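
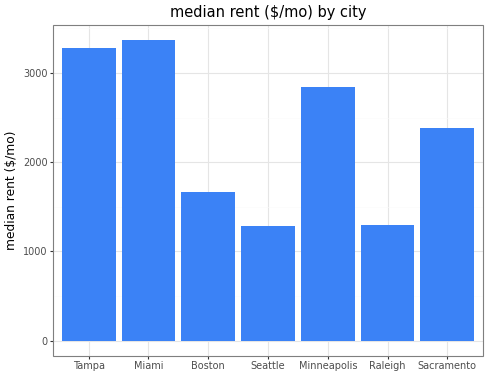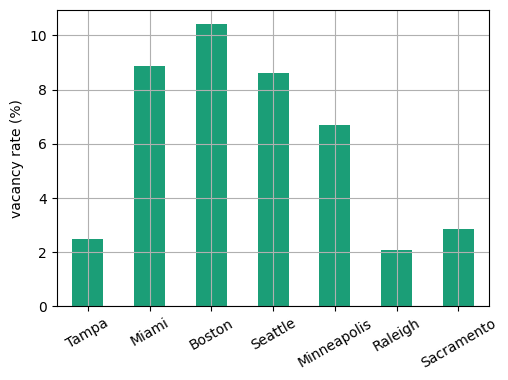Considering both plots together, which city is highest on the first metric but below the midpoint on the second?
Tampa

Chart 2 median vacancy rate (%) ≈ 7; below-median cities: Tampa, Raleigh, Sacramento. Among those, Tampa has the highest median rent ($/mo) (≈ 3500).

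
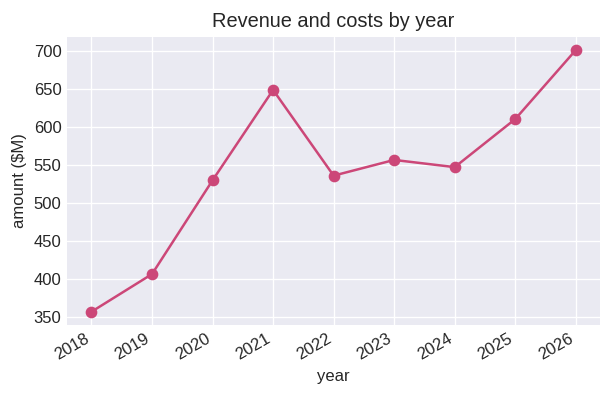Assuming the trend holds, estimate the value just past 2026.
Last three: 550, 600, 700 → slope ≈ 75/step → next ≈ 775.

≈ 775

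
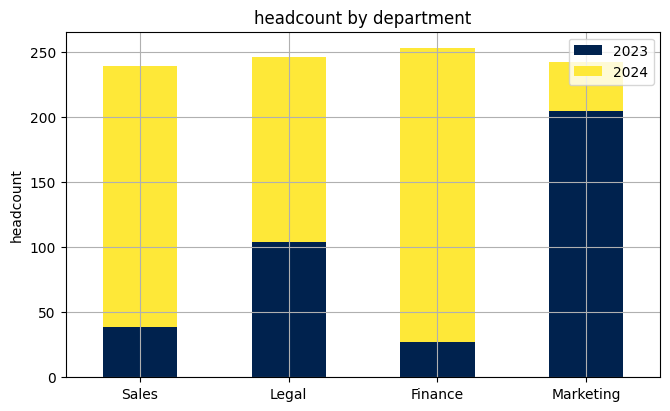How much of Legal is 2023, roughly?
2023 top ≈ 100, bottom ≈ 0; segment ≈ 100.

≈ 100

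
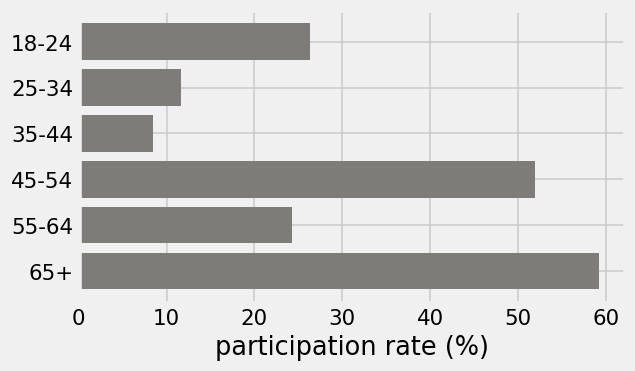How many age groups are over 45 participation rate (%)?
2

Above 45: 45-54, 65+.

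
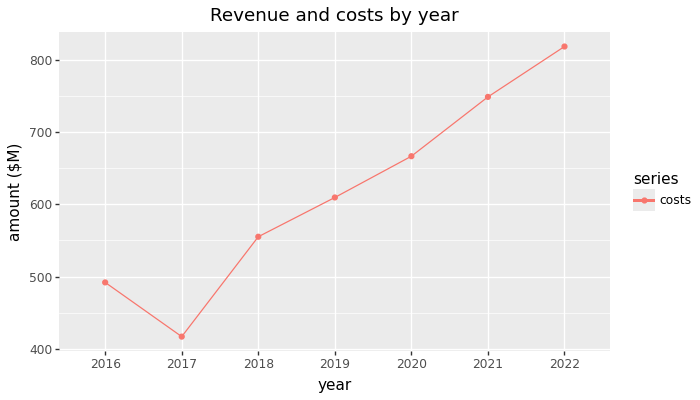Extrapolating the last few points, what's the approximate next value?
≈ 875

Last three: 650, 750, 800 → slope ≈ 75/step → next ≈ 875.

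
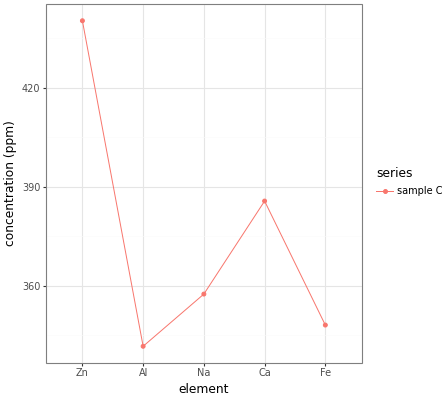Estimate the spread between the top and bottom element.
≈ 100

Max Zn ≈ 440, min Al ≈ 340; range ≈ 100.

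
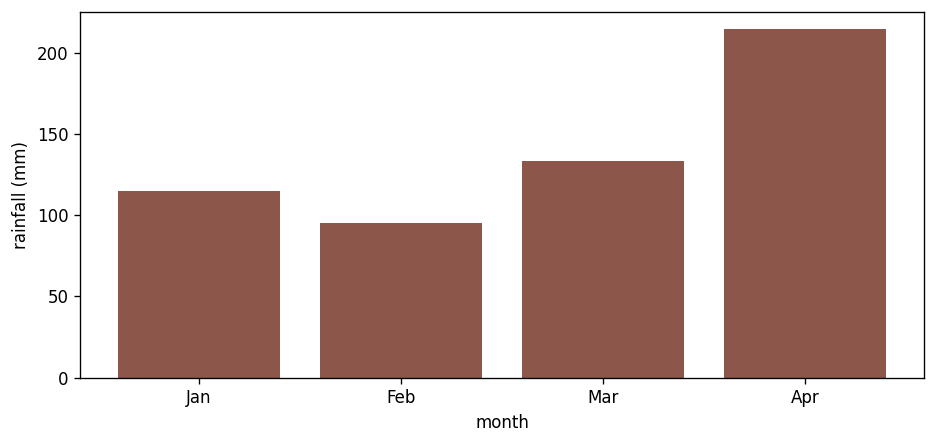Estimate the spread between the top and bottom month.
≈ 120

Max Apr ≈ 220, min Feb ≈ 100; range ≈ 120.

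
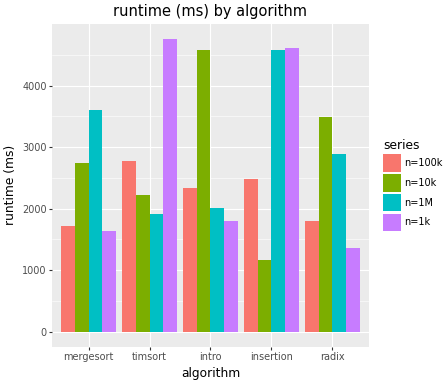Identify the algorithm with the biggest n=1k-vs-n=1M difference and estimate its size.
timsort: n=1k ≈ 5000, n=1M ≈ 2000 → gap ≈ 3000. Next-largest (mergesort) is only ≈ 2000.

timsort, ≈ 3000 ms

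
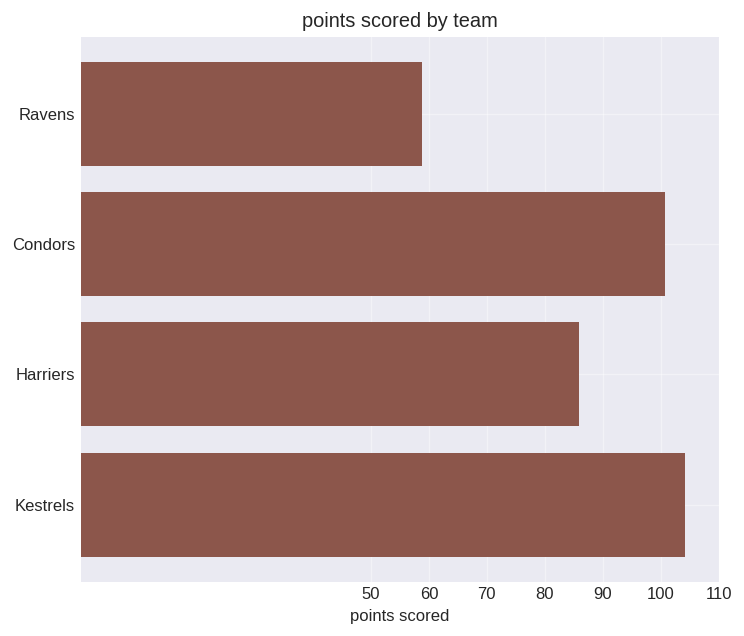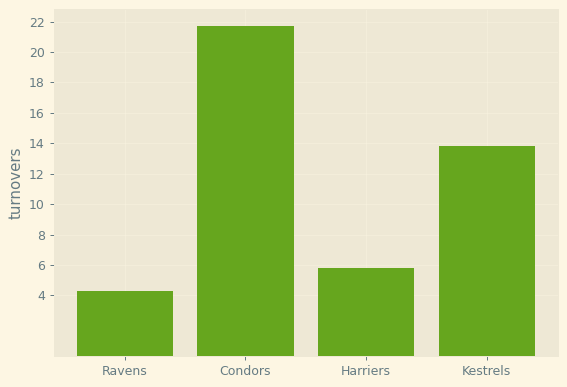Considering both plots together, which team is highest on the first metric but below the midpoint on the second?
Harriers

Chart 2 median turnovers ≈ 10; below-median teams: Ravens, Harriers. Among those, Harriers has the highest points scored (≈ 90).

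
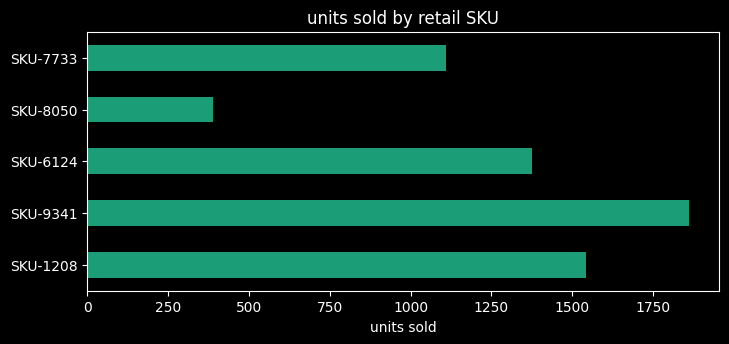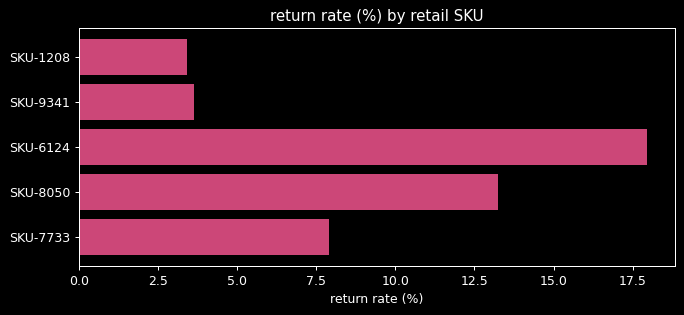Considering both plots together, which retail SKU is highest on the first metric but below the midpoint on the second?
SKU-9341

Chart 2 median return rate (%) ≈ 8; below-median retail SKUs: SKU-1208, SKU-9341. Among those, SKU-9341 has the highest units sold (≈ 1800).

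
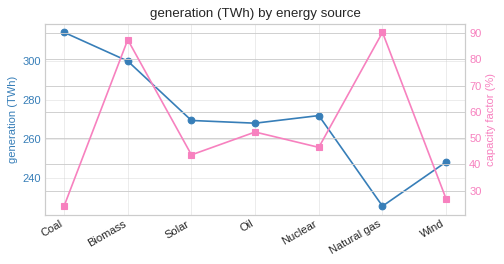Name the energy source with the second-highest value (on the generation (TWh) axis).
Biomass

Top 3 (on the generation (TWh) axis): Coal ≈ 310, Biomass ≈ 300, Nuclear ≈ 270.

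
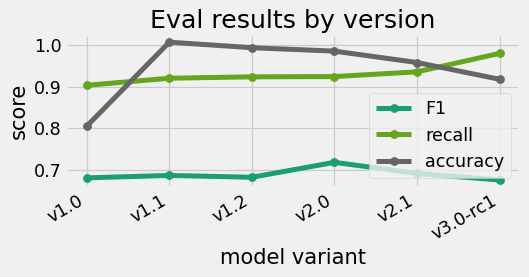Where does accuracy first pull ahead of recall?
v1.1

v1.0: accuracy ≈ 0.80 vs recall ≈ 0.90 (not yet); v1.1: accuracy ≈ 1.00 vs recall ≈ 0.90 (first crossover).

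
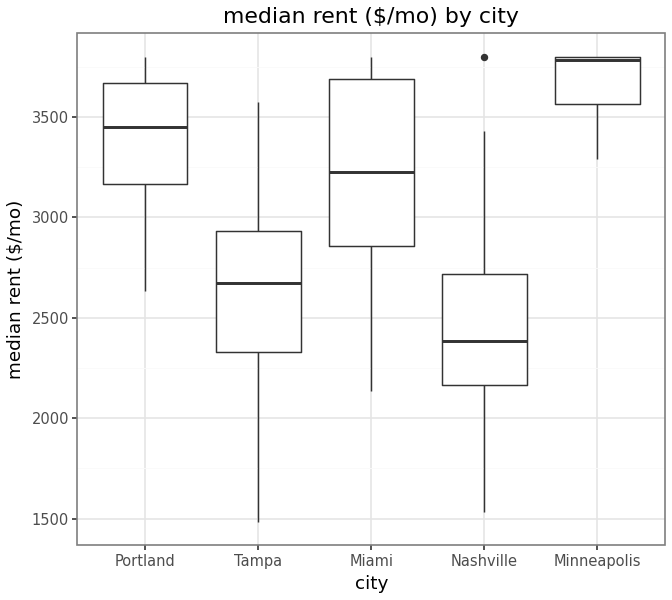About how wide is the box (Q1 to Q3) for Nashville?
Q3 ≈ 2800, Q1 ≈ 2200; IQR ≈ 600.

≈ 600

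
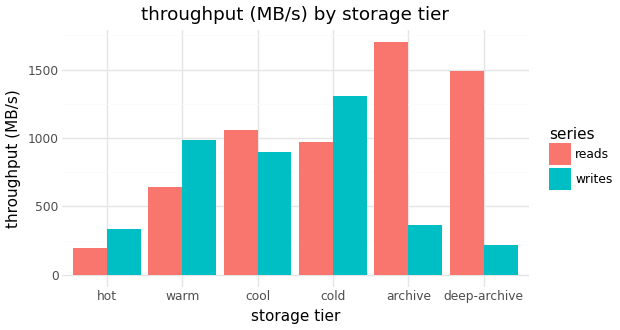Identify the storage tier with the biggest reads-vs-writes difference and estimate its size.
archive, ≈ 1400 MB/s

archive: reads ≈ 1800, writes ≈ 400 → gap ≈ 1400. Next-largest (deep-archive) is only ≈ 1200.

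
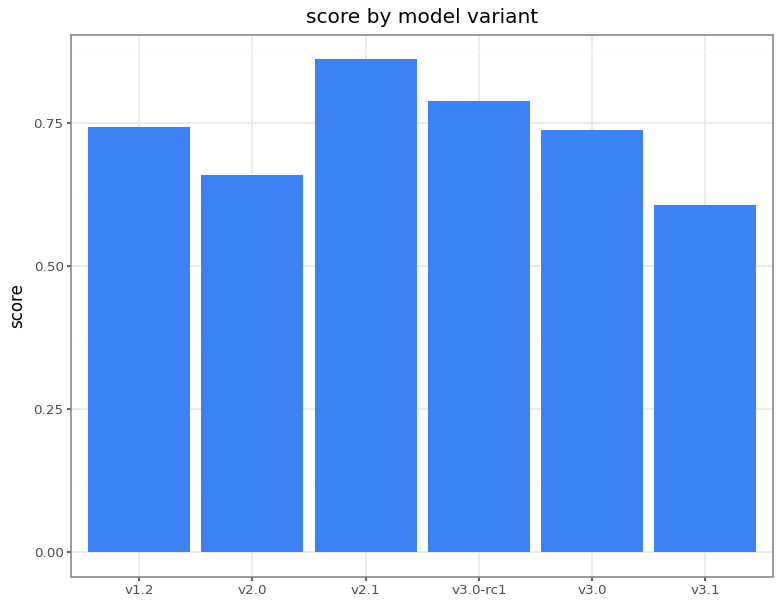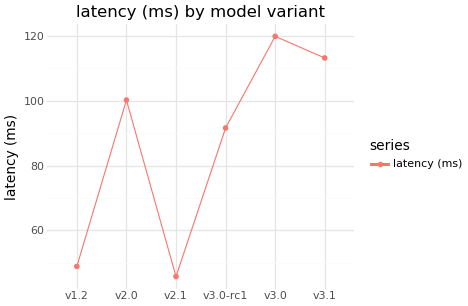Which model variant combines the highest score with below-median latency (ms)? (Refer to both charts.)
Chart 2 median latency (ms) ≈ 100; below-median model variants: v1.2, v2.1, v3.0-rc1. Among those, v2.1 has the highest score (≈ 0.9).

v2.1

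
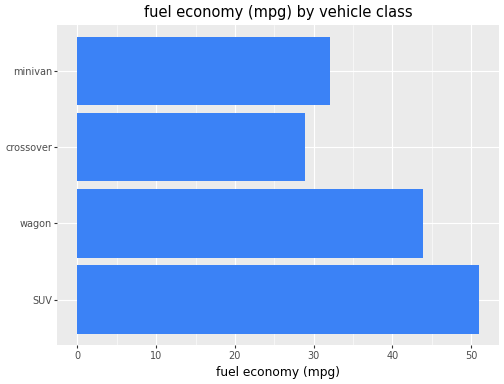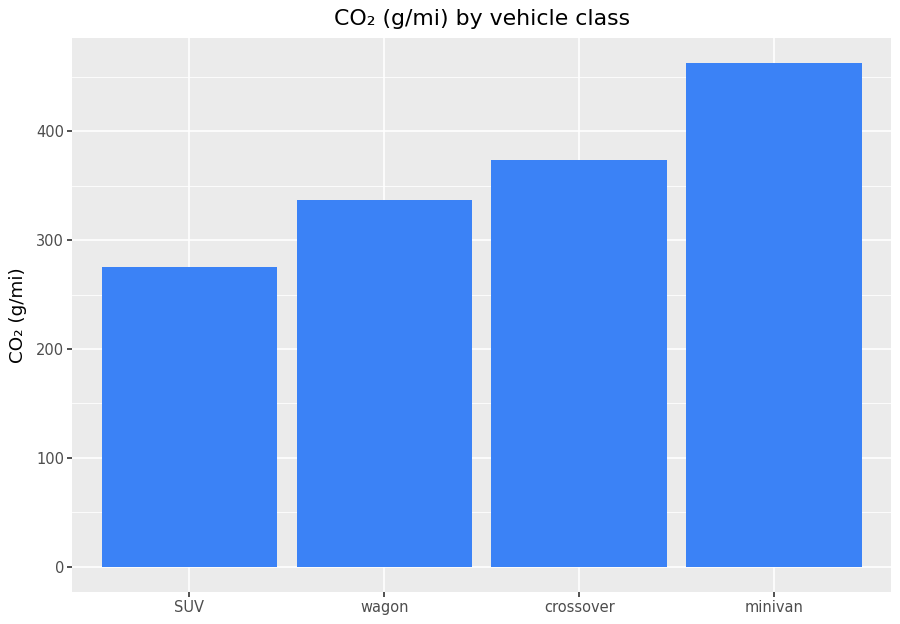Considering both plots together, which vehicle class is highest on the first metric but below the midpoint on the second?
SUV

Chart 2 median CO₂ (g/mi) ≈ 350; below-median vehicle classes: SUV, wagon. Among those, SUV has the highest fuel economy (mpg) (≈ 50).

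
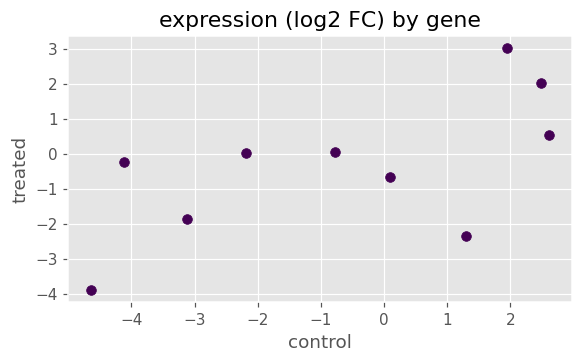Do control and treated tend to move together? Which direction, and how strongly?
positive, moderate

Points are positively correlated; moderate (|r| ≈ 0.6).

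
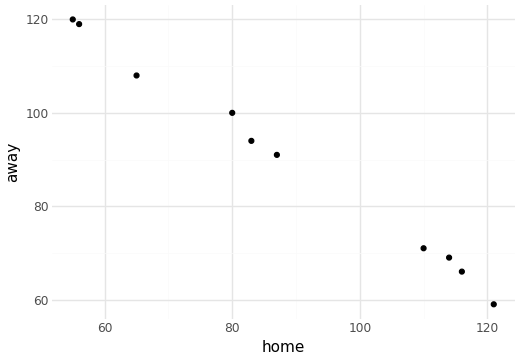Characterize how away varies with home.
Points are negatively correlated; strong (|r| ≈ 1.0).

negative, strong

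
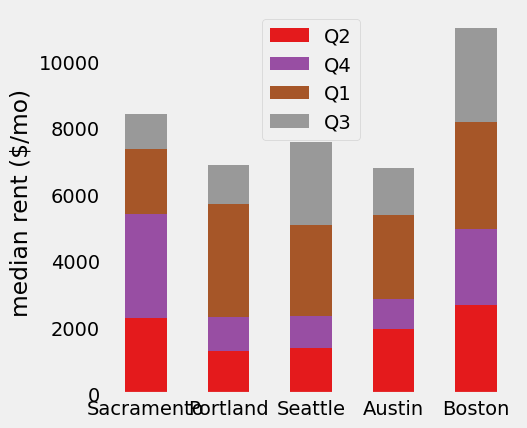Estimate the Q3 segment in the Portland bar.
≈ 1000

Q3 top ≈ 7000, bottom ≈ 6000; segment ≈ 1000.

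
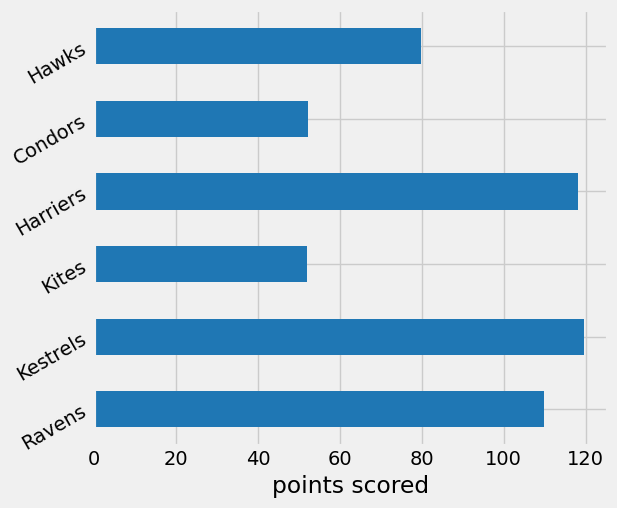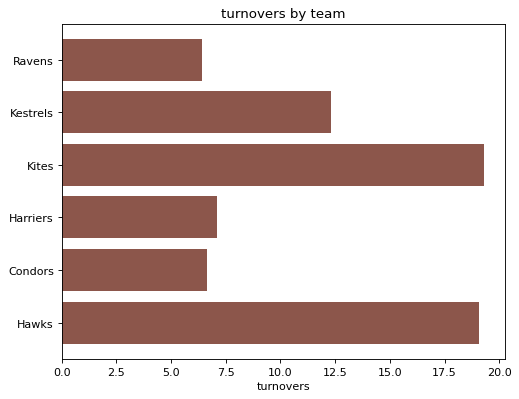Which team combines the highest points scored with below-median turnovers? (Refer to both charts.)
Chart 2 median turnovers ≈ 10; below-median teams: Ravens, Harriers, Condors. Among those, Harriers has the highest points scored (≈ 120).

Harriers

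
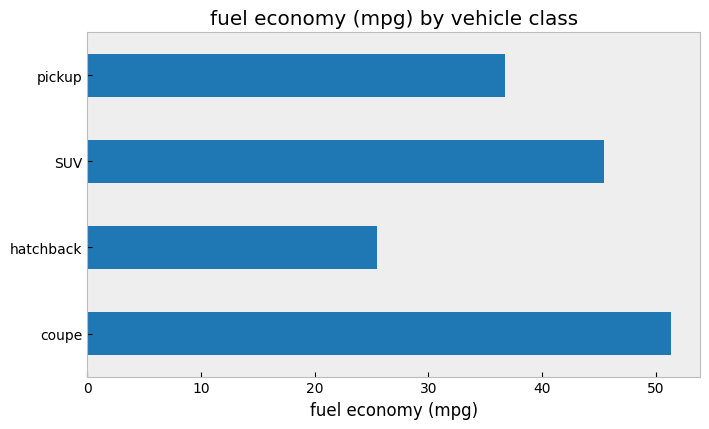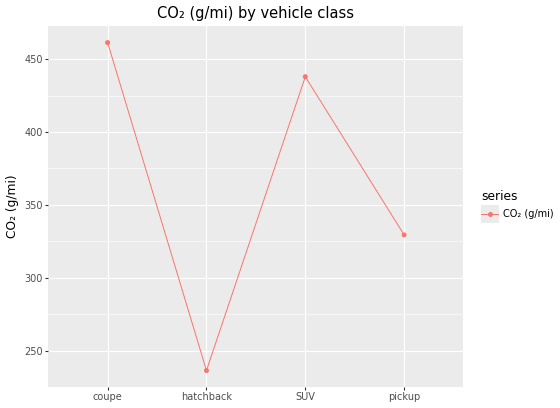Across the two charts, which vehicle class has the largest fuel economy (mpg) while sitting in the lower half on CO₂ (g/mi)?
pickup

Chart 2 median CO₂ (g/mi) ≈ 400; below-median vehicle classes: hatchback, pickup. Among those, pickup has the highest fuel economy (mpg) (≈ 35).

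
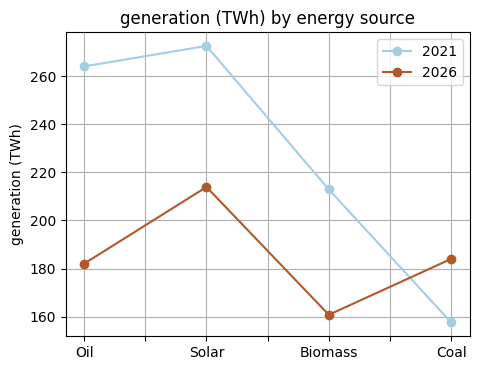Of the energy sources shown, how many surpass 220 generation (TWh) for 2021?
Above 220: Oil, Solar.

2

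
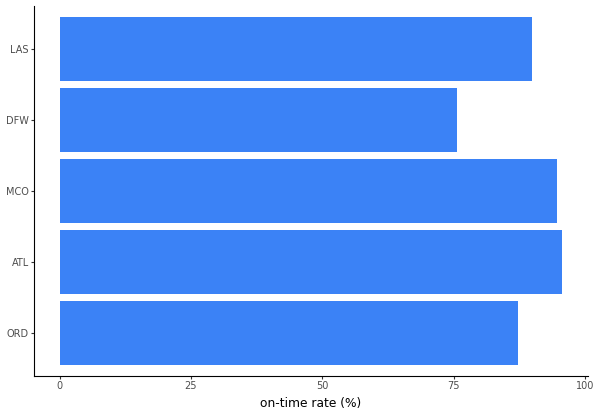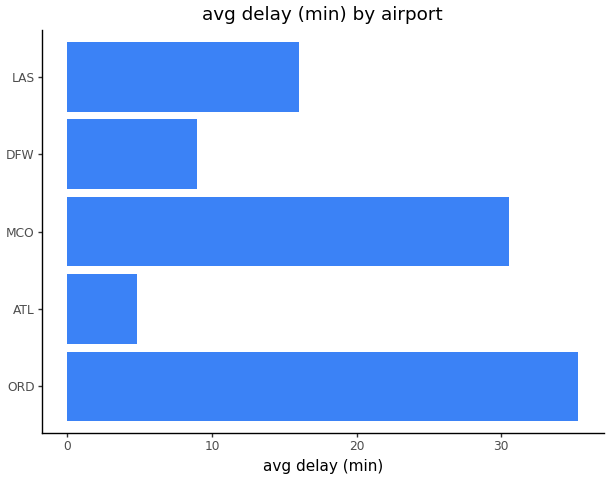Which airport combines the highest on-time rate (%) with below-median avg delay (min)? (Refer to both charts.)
ATL

Chart 2 median avg delay (min) ≈ 15; below-median airports: ATL, DFW. Among those, ATL has the highest on-time rate (%) (≈ 100).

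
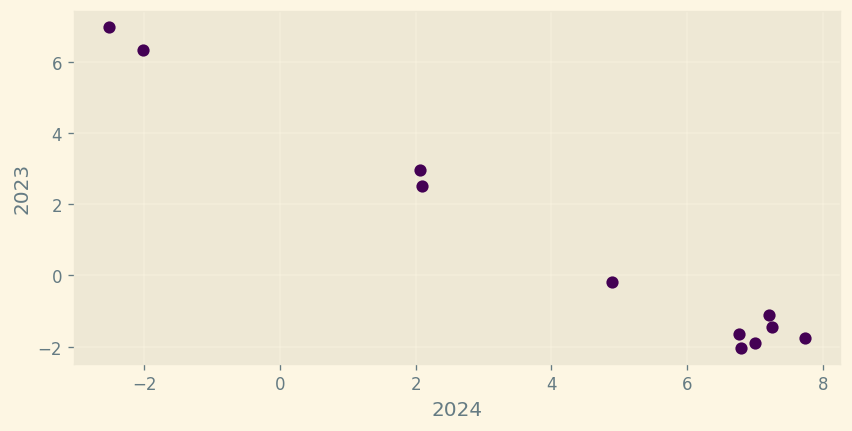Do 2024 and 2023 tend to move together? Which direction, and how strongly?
negative, strong

Points are negatively correlated; strong (|r| ≈ 1.0).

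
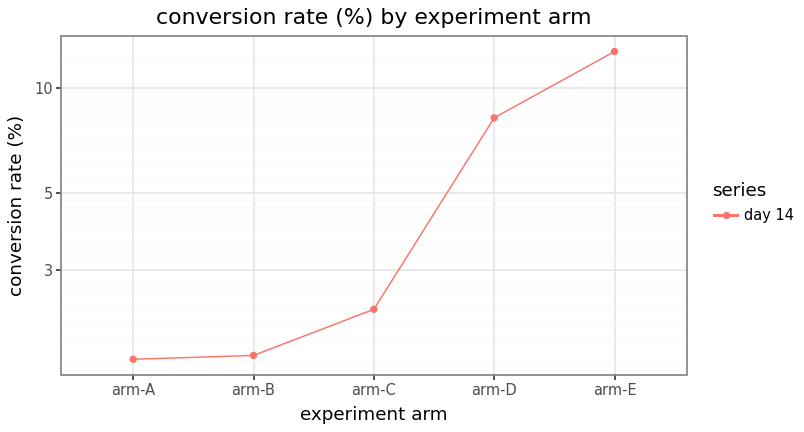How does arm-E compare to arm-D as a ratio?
≈ 1.62×

arm-E ≈ 13, arm-D ≈ 8; 13/8 ≈ 1.62.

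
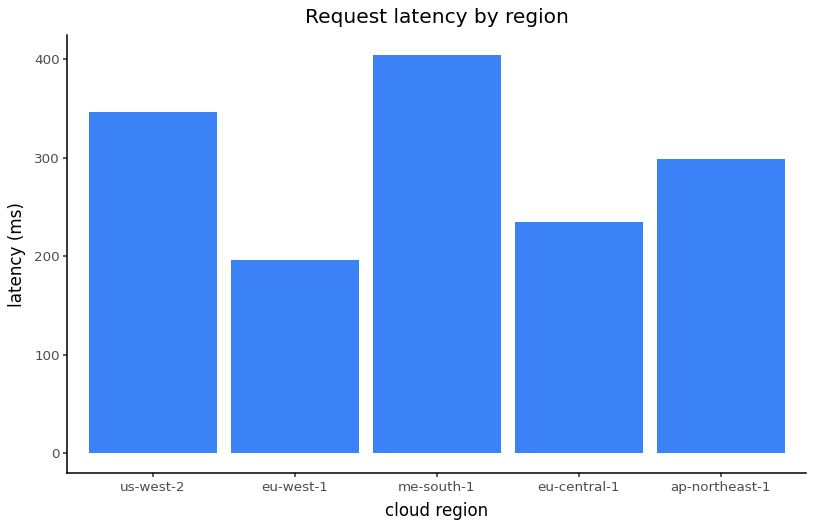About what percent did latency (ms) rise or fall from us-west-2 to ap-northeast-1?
us-west-2 ≈ 350, ap-northeast-1 ≈ 300; (300 − 350) / 350 ≈ -14.3%.

≈ -14.3%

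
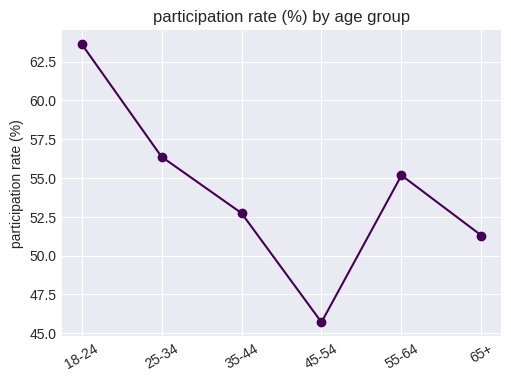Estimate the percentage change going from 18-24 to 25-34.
18-24 ≈ 64, 25-34 ≈ 56; (56 − 64) / 64 ≈ -12.5%.

≈ -12.5%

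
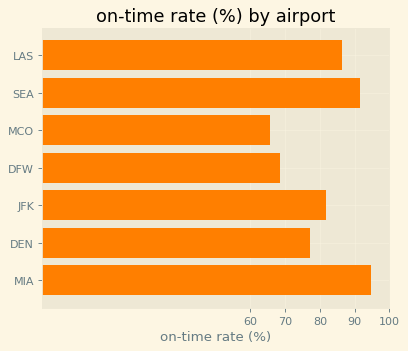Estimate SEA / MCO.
SEA ≈ 90, MCO ≈ 70; 90/70 ≈ 1.29.

≈ 1.29×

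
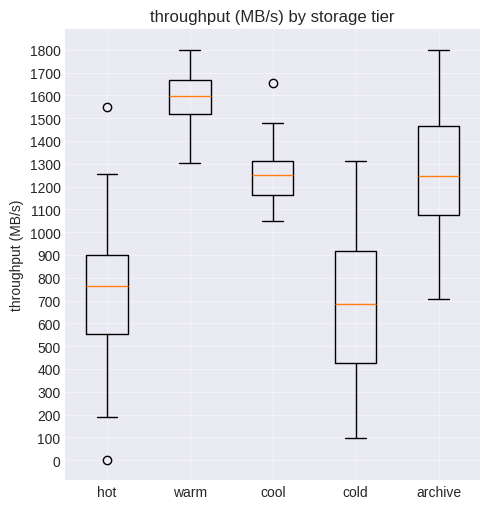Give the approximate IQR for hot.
Q3 ≈ 900, Q1 ≈ 600; IQR ≈ 300.

≈ 300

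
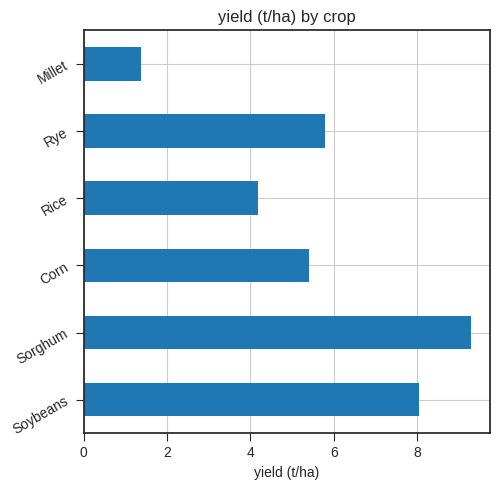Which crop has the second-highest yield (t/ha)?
Top 3: Sorghum ≈ 9, Soybeans ≈ 8, Rye ≈ 6.

Soybeans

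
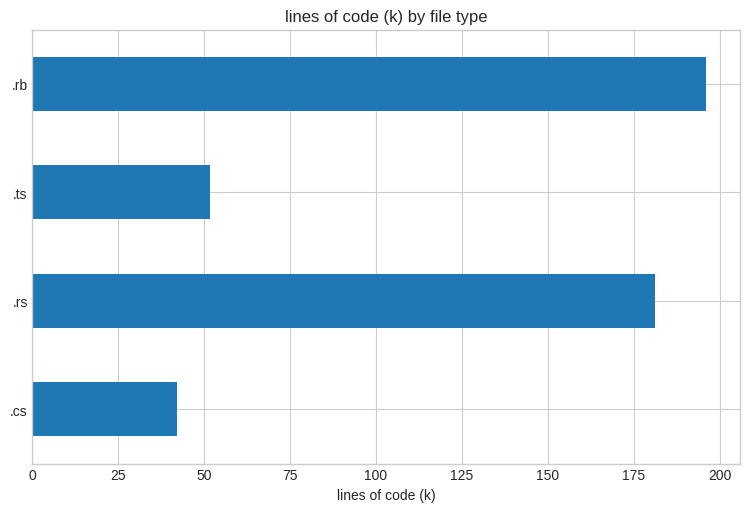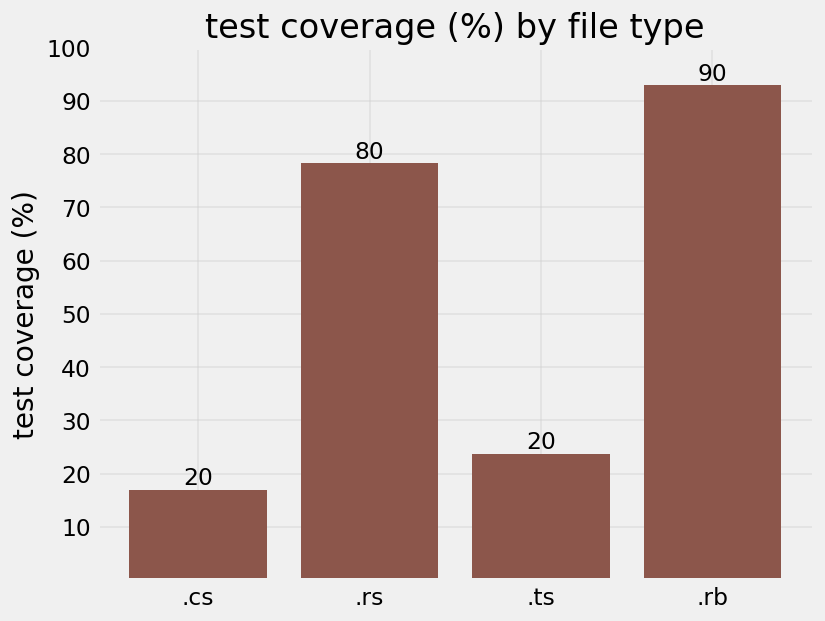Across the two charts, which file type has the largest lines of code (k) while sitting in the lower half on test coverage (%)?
.ts

Chart 2 median test coverage (%) ≈ 50; below-median file types: .cs, .ts. Among those, .ts has the highest lines of code (k) (≈ 60).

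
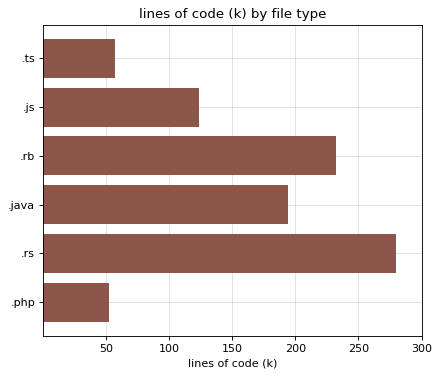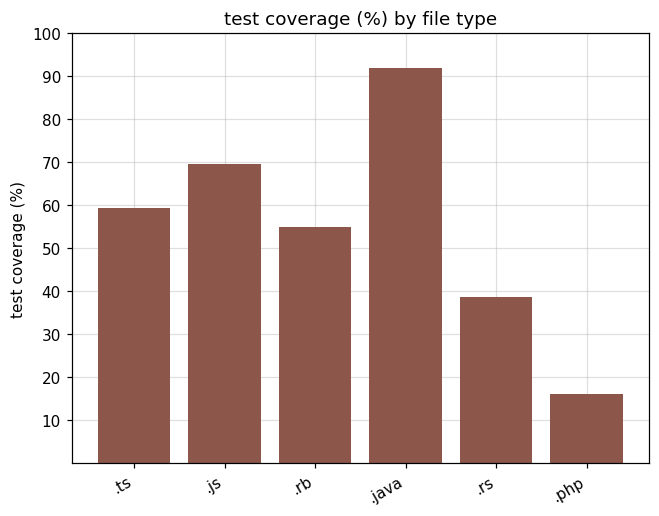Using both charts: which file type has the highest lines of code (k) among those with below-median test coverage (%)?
.rs

Chart 2 median test coverage (%) ≈ 60; below-median file types: .rb, .rs, .php. Among those, .rs has the highest lines of code (k) (≈ 300).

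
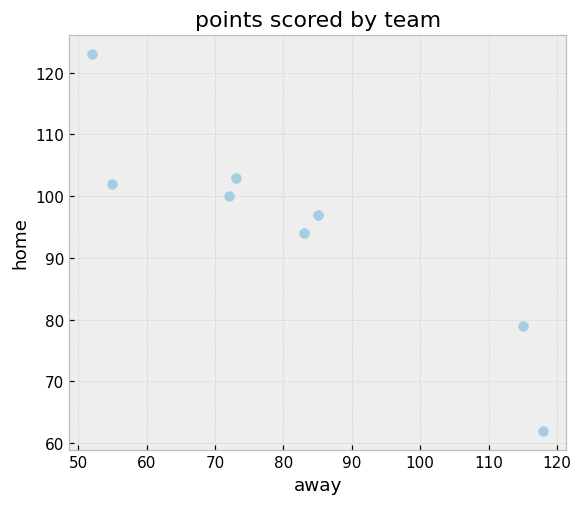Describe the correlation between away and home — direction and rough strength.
Points are negatively correlated; strong (|r| ≈ 0.9).

negative, strong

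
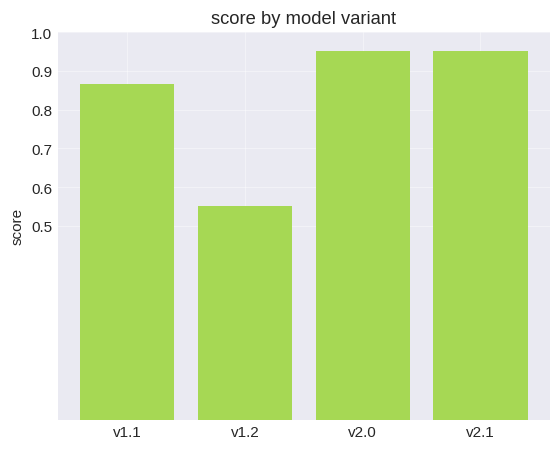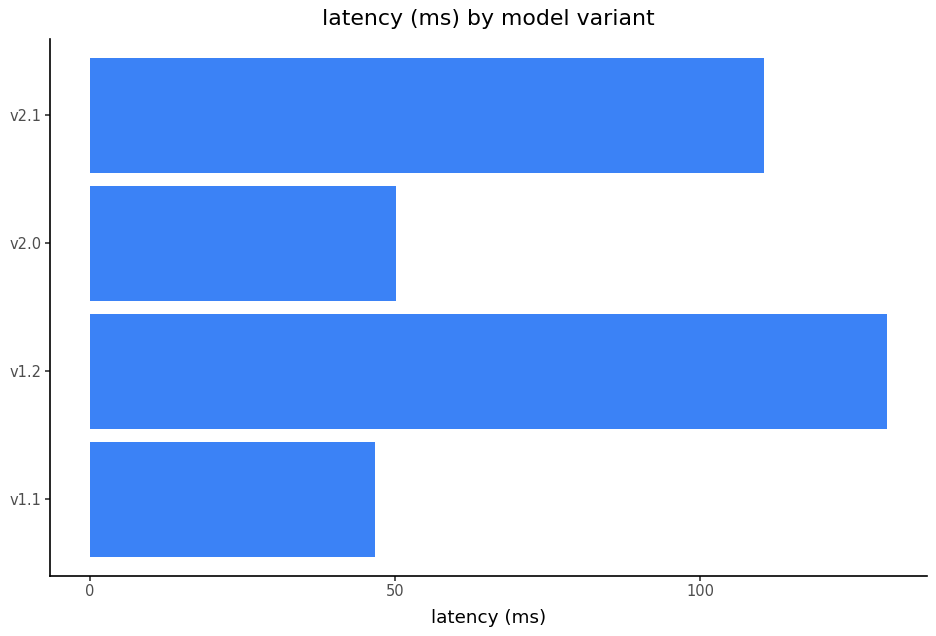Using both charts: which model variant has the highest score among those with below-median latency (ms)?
v2.0

Chart 2 median latency (ms) ≈ 80; below-median model variants: v1.1, v2.0. Among those, v2.0 has the highest score (≈ 1).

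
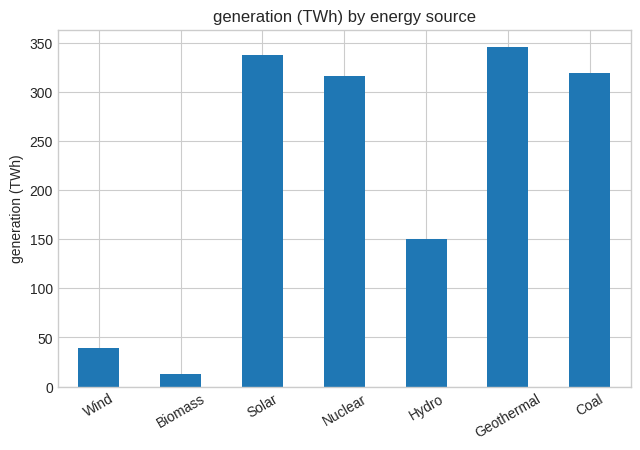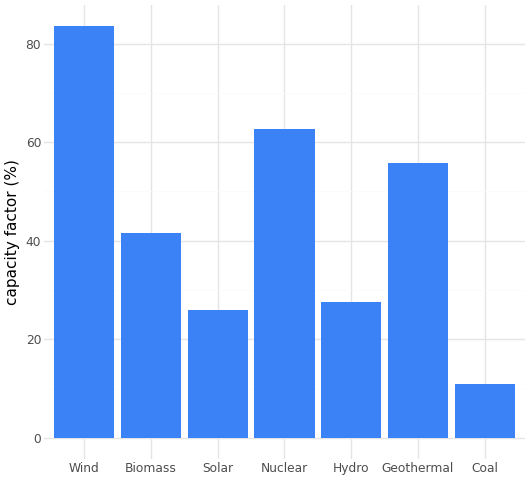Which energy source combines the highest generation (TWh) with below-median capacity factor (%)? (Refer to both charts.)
Solar

Chart 2 median capacity factor (%) ≈ 40; below-median energy sources: Solar, Hydro, Coal. Among those, Solar has the highest generation (TWh) (≈ 350).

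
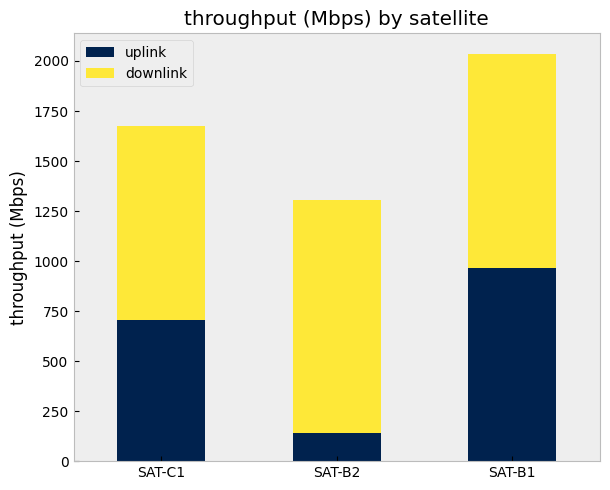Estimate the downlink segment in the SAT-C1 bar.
≈ 800

downlink top ≈ 1600, bottom ≈ 800; segment ≈ 800.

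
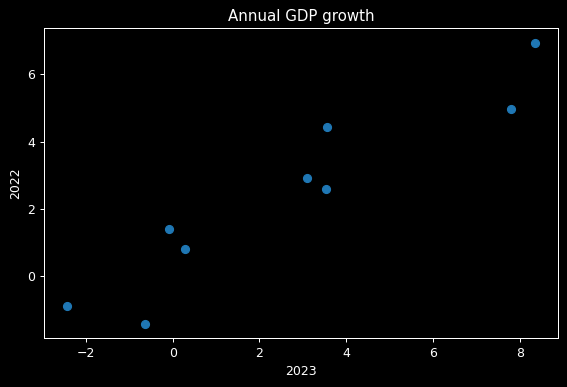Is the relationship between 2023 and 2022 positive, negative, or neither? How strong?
Points are positively correlated; strong (|r| ≈ 0.9).

positive, strong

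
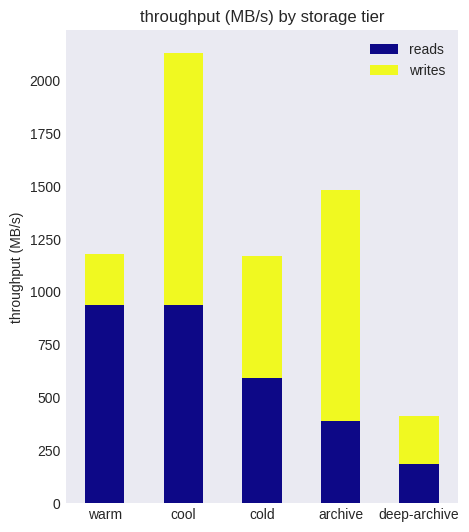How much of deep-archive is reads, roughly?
reads top ≈ 200, bottom ≈ 0; segment ≈ 200.

≈ 200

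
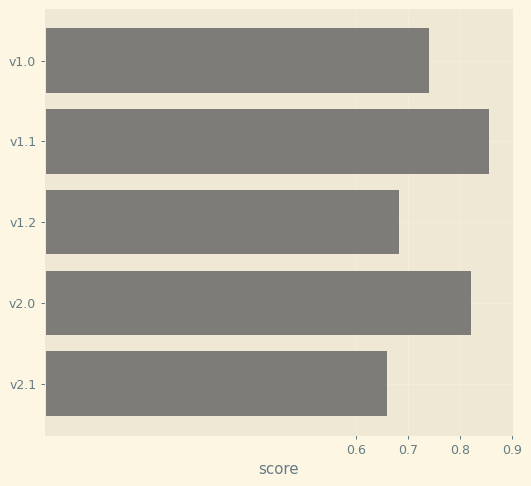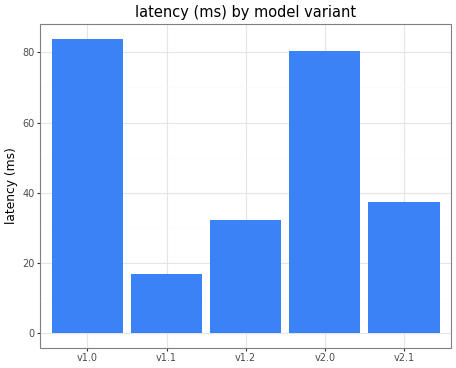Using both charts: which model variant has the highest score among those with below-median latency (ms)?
Chart 2 median latency (ms) ≈ 40; below-median model variants: v1.1, v1.2. Among those, v1.1 has the highest score (≈ 0.9).

v1.1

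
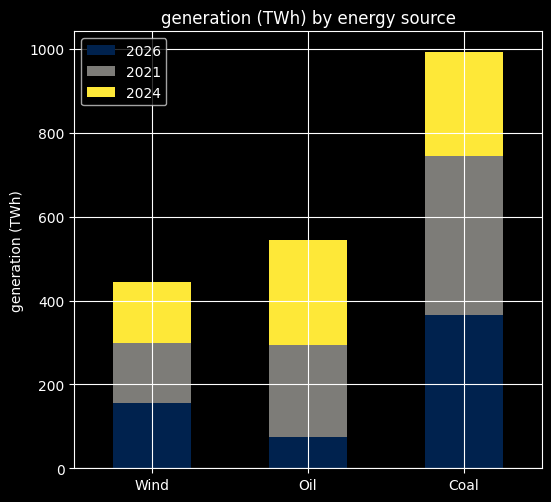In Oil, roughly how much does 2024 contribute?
≈ 200

2024 top ≈ 500, bottom ≈ 300; segment ≈ 200.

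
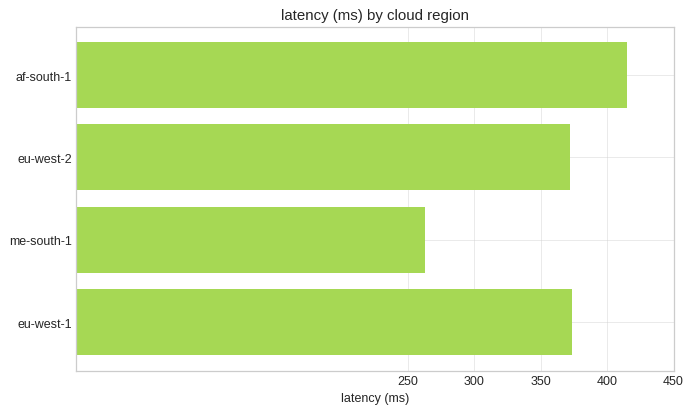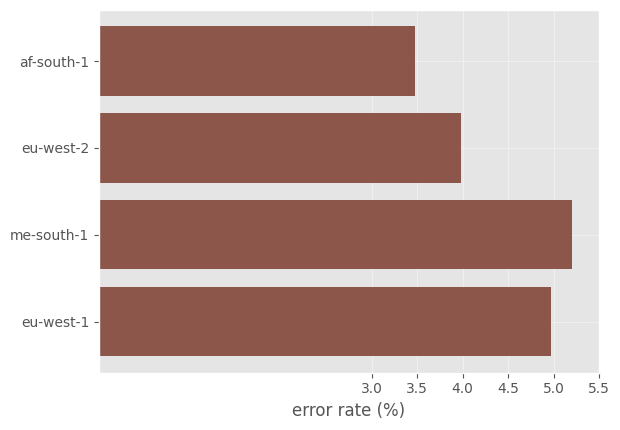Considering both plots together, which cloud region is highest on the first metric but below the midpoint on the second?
Chart 2 median error rate (%) ≈ 4.5; below-median cloud regions: af-south-1, eu-west-2. Among those, af-south-1 has the highest latency (ms) (≈ 400).

af-south-1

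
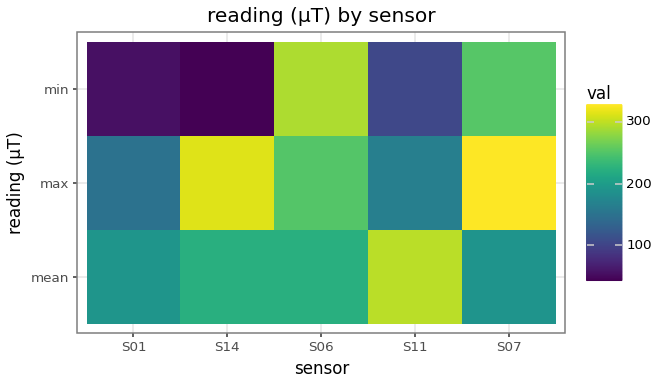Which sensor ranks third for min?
S11

Top 4 for min: S06 ≈ 300, S07 ≈ 250, S11 ≈ 100, S01 ≈ 50.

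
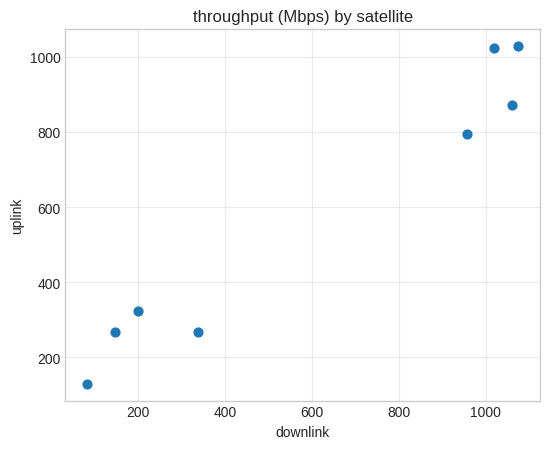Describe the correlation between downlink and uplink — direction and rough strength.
positive, strong

Points are positively correlated; strong (|r| ≈ 1.0).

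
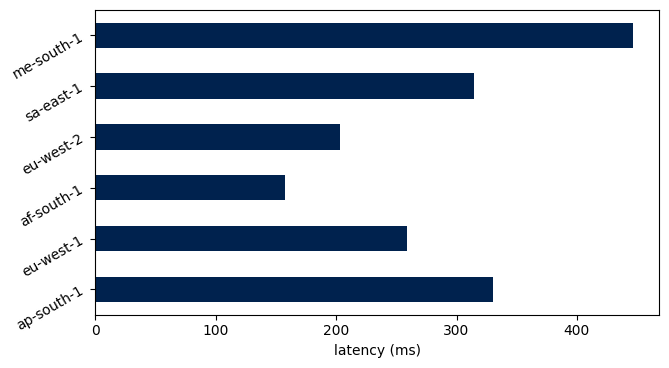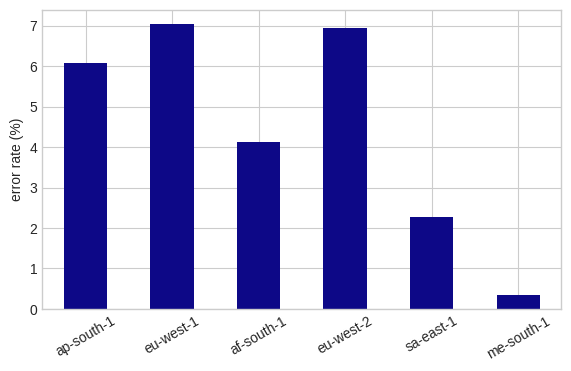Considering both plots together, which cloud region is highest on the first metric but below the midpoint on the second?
me-south-1

Chart 2 median error rate (%) ≈ 5; below-median cloud regions: af-south-1, sa-east-1, me-south-1. Among those, me-south-1 has the highest latency (ms) (≈ 450).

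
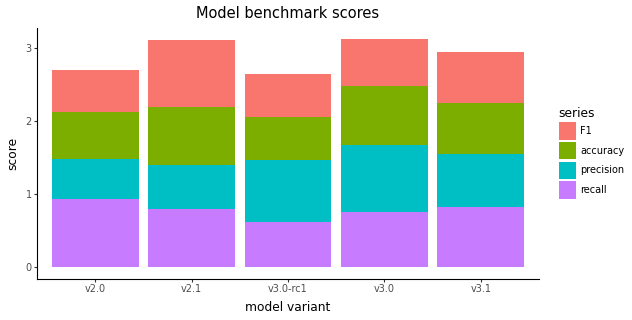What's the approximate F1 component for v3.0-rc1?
F1 top ≈ 2.5, bottom ≈ 2.0; segment ≈ 0.5.

≈ 0.5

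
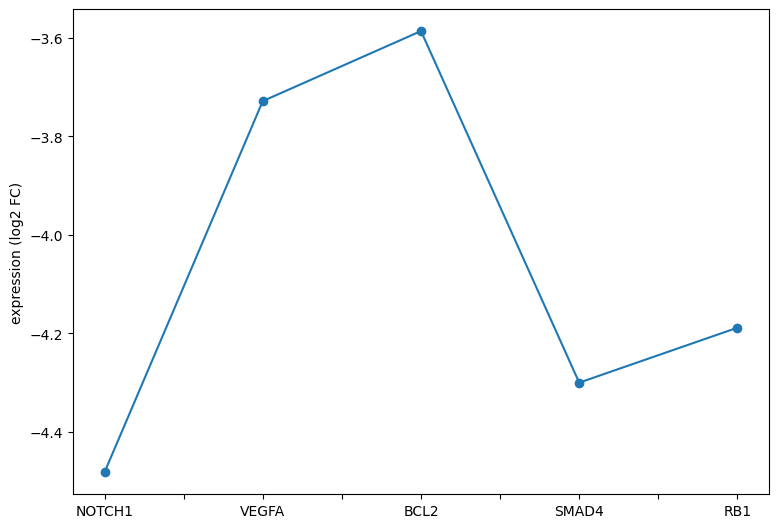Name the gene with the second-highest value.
VEGFA

Top 3: BCL2 ≈ -3.6, VEGFA ≈ -3.7, RB1 ≈ -4.2.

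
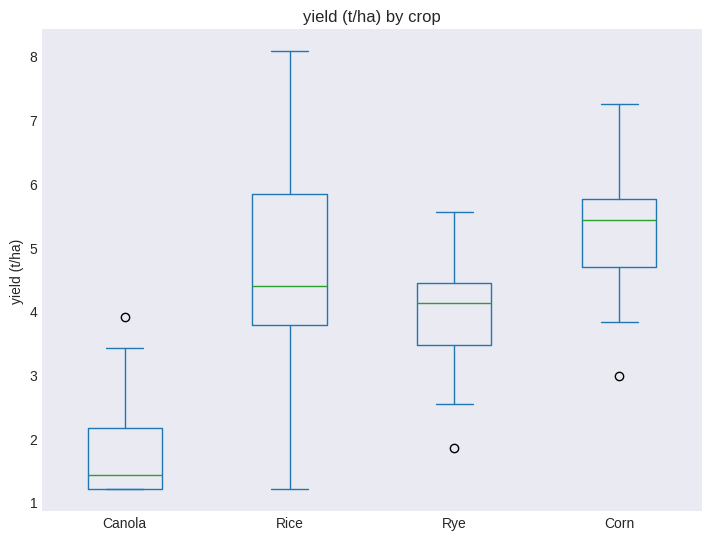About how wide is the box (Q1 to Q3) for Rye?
Q3 ≈ 4.5, Q1 ≈ 3.5; IQR ≈ 1.0.

≈ 1.0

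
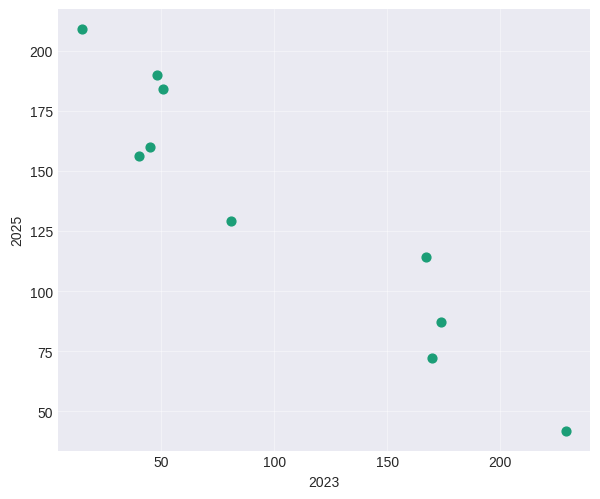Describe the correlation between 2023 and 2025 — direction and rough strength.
negative, strong

Points are negatively correlated; strong (|r| ≈ 1.0).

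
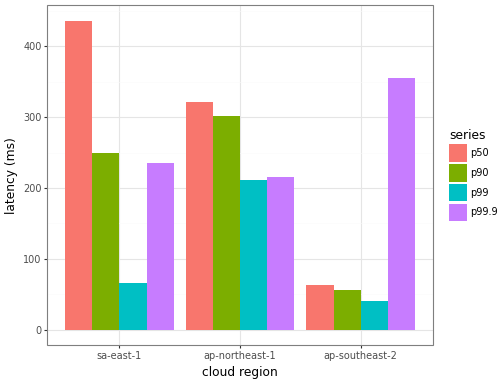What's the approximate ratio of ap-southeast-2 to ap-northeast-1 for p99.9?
≈ 1.75×

ap-southeast-2 ≈ 350, ap-northeast-1 ≈ 200; 350/200 ≈ 1.75.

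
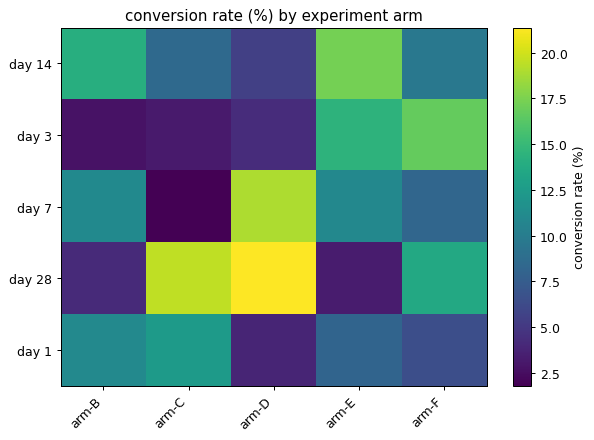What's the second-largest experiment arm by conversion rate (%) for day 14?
Top 3 for day 14: arm-E ≈ 18, arm-B ≈ 14, arm-F ≈ 10.

arm-B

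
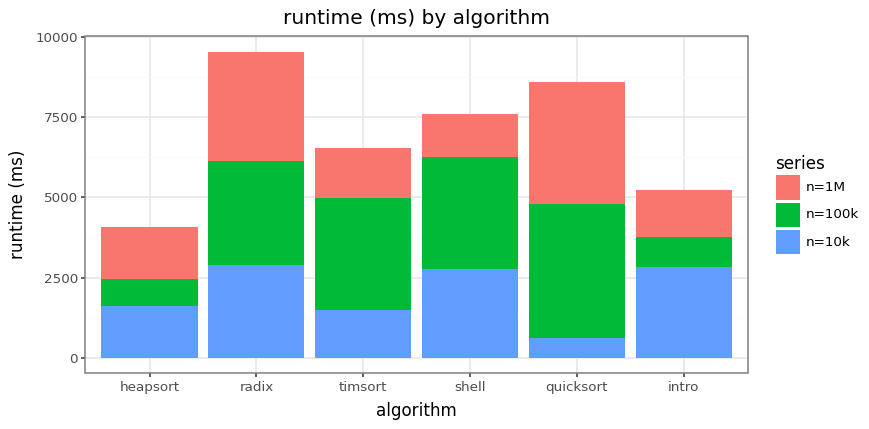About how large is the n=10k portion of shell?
n=10k top ≈ 3000, bottom ≈ 0; segment ≈ 3000.

≈ 3000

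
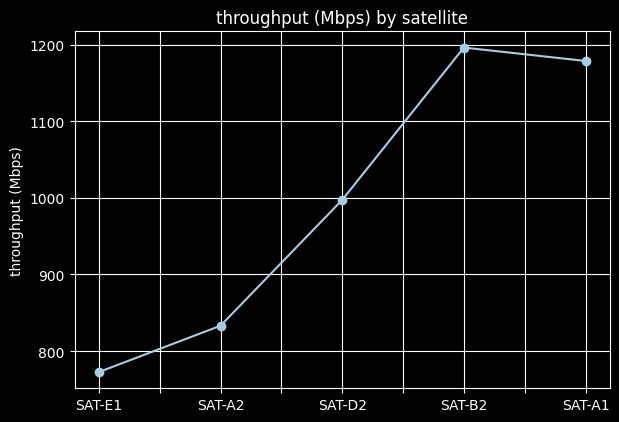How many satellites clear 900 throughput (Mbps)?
3

Above 900: SAT-D2, SAT-B2, SAT-A1.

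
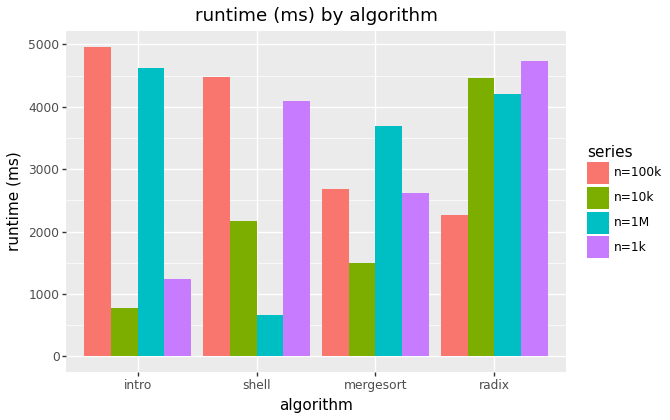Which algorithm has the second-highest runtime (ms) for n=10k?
Top 3 for n=10k: radix ≈ 4500, shell ≈ 2000, mergesort ≈ 1500.

shell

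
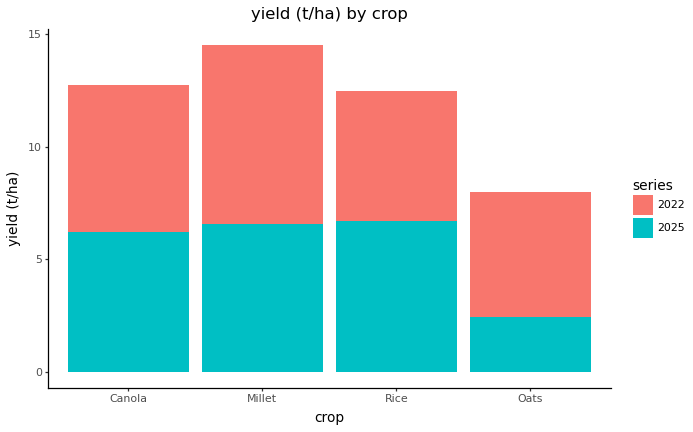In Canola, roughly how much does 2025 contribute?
2025 top ≈ 6, bottom ≈ 0; segment ≈ 6.

≈ 6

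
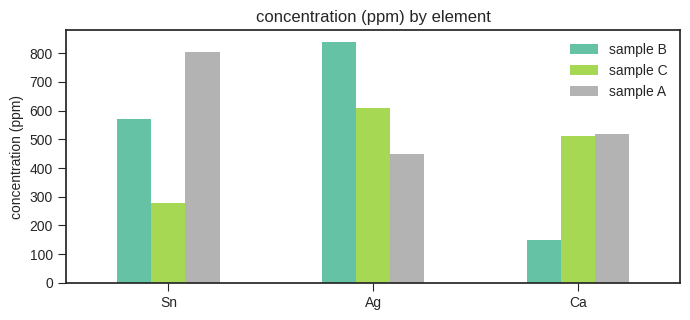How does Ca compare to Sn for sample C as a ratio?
≈ 1.67×

Ca ≈ 500, Sn ≈ 300; 500/300 ≈ 1.67.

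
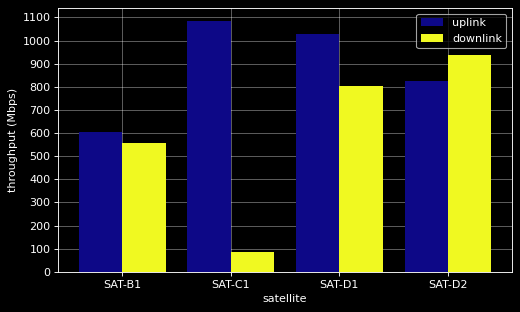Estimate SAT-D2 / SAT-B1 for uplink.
SAT-D2 ≈ 800, SAT-B1 ≈ 600; 800/600 ≈ 1.33.

≈ 1.33×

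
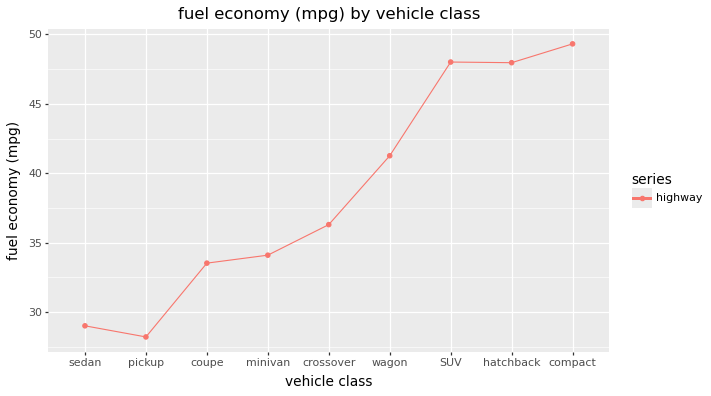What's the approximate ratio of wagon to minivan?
wagon ≈ 42, minivan ≈ 34; 42/34 ≈ 1.24.

≈ 1.24×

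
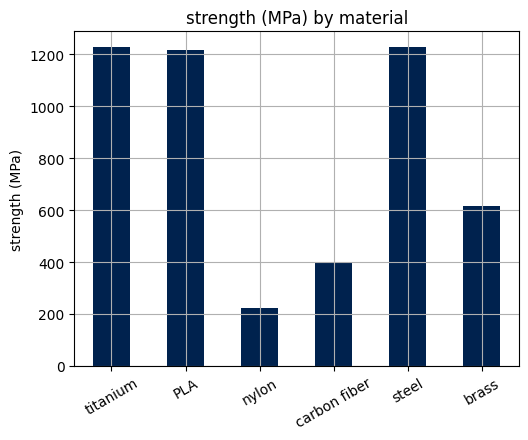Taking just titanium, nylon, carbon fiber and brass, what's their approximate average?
≈ 600

(1200 + 200 + 400 + 600) / 4 ≈ 600.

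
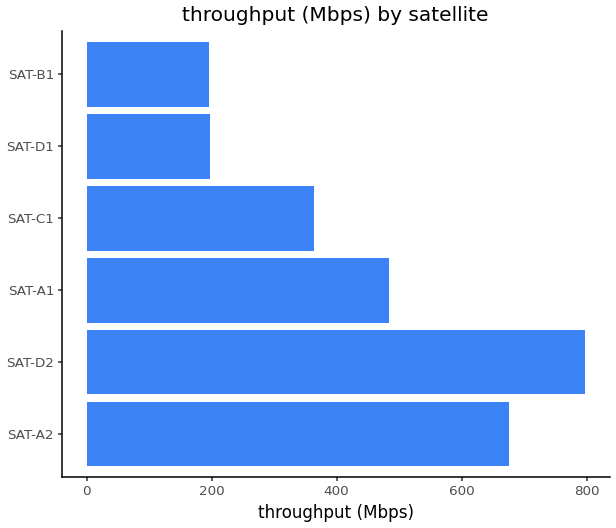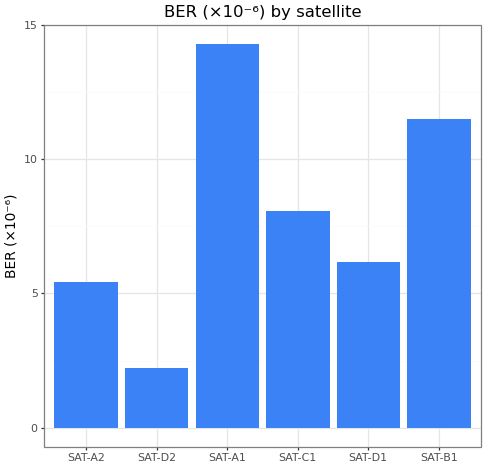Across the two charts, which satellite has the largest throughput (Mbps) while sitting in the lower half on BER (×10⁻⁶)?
Chart 2 median BER (×10⁻⁶) ≈ 8; below-median satellites: SAT-A2, SAT-D2, SAT-D1. Among those, SAT-D2 has the highest throughput (Mbps) (≈ 800).

SAT-D2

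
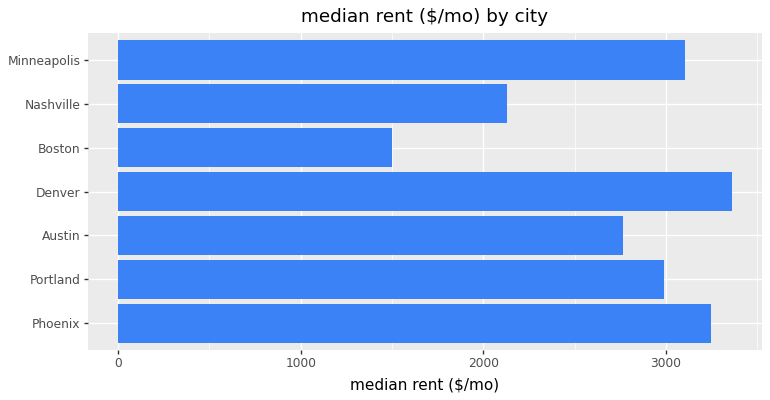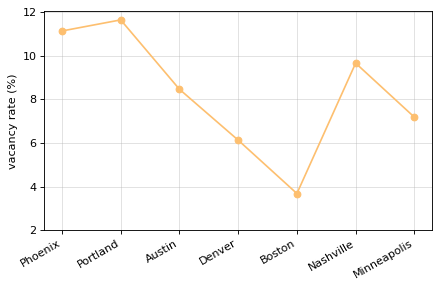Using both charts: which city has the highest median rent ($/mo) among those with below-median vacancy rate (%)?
Chart 2 median vacancy rate (%) ≈ 8; below-median cities: Denver, Boston, Minneapolis. Among those, Denver has the highest median rent ($/mo) (≈ 3500).

Denver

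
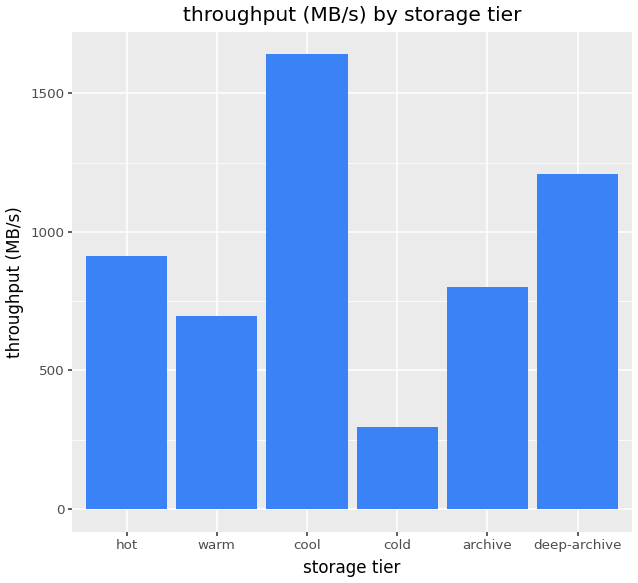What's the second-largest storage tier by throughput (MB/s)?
Top 3: cool ≈ 1600, deep-archive ≈ 1200, hot ≈ 1000.

deep-archive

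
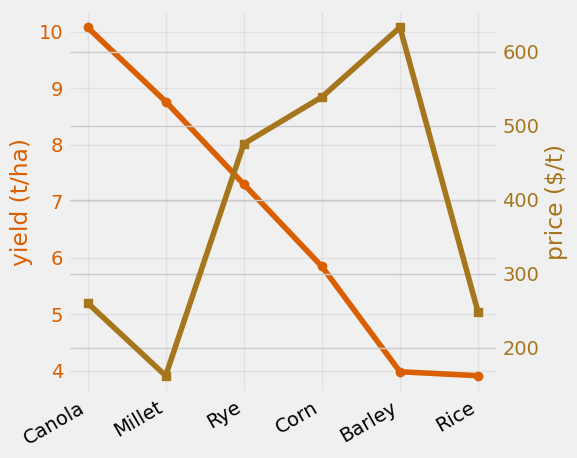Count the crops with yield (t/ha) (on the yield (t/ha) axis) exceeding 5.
Above 5: Canola, Millet, Rye, Corn.

4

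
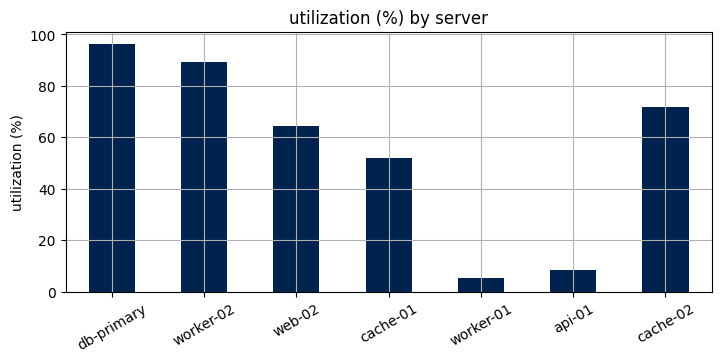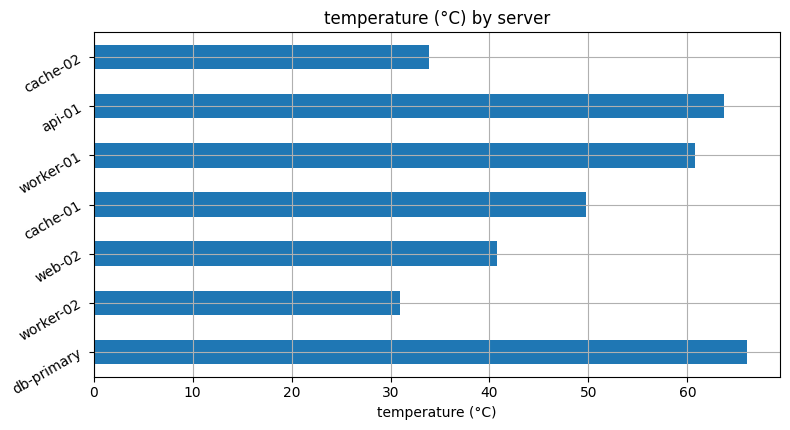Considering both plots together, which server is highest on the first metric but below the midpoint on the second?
worker-02

Chart 2 median temperature (°C) ≈ 50; below-median servers: worker-02, web-02, cache-02. Among those, worker-02 has the highest utilization (%) (≈ 90).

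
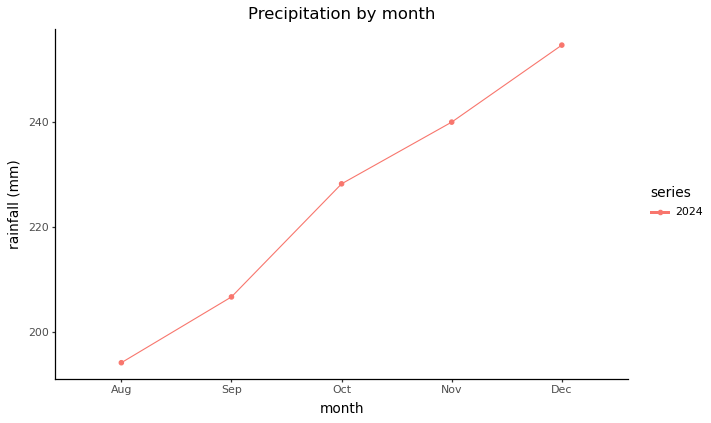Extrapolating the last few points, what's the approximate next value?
Last three: 230, 240, 250 → slope ≈ 10/step → next ≈ 260.

≈ 260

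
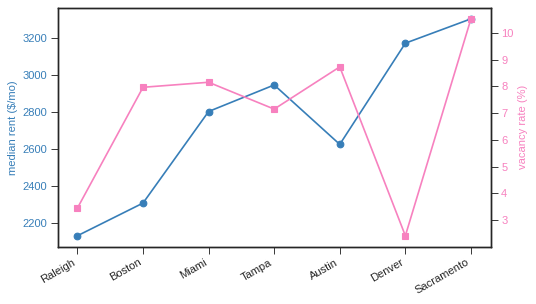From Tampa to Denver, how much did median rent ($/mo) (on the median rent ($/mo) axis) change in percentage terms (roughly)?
≈ +10.3%

Tampa ≈ 2900, Denver ≈ 3200; (3200 − 2900) / 2900 ≈ +10.3%.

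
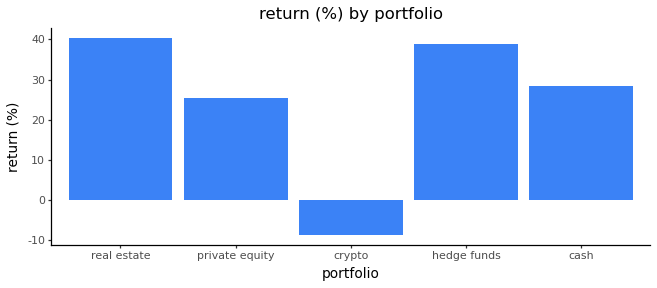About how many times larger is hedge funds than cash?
≈ 1.33×

hedge funds ≈ 40, cash ≈ 30; 40/30 ≈ 1.33.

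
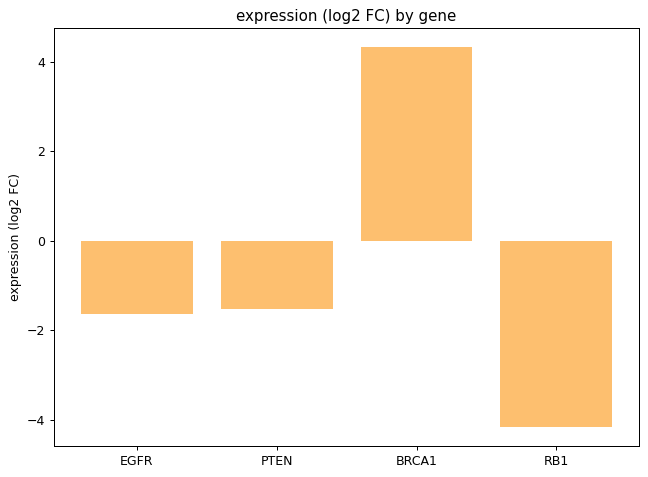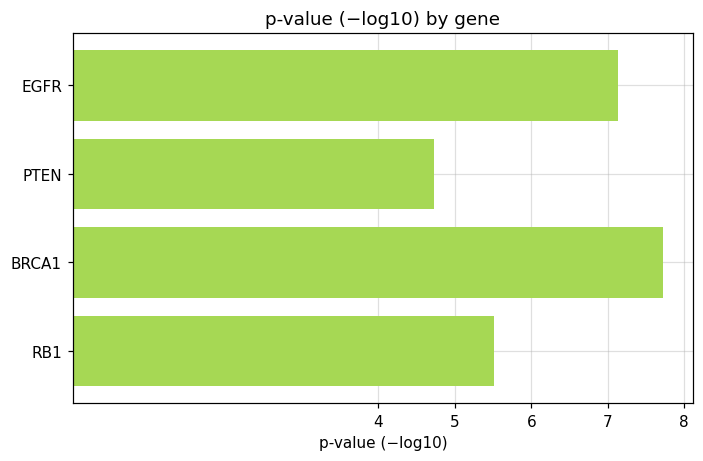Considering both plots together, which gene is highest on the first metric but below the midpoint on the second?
Chart 2 median p-value (−log10) ≈ 6; below-median genes: PTEN, RB1. Among those, PTEN has the highest expression (log2 FC) (≈ -1.5).

PTEN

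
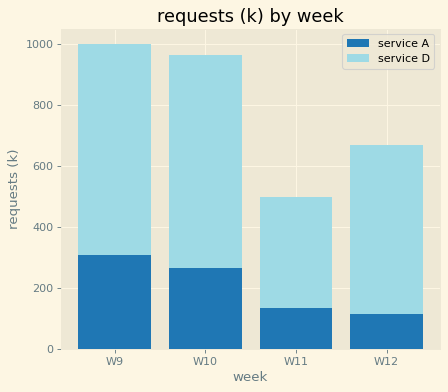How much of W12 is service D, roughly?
≈ 600

service D top ≈ 700, bottom ≈ 100; segment ≈ 600.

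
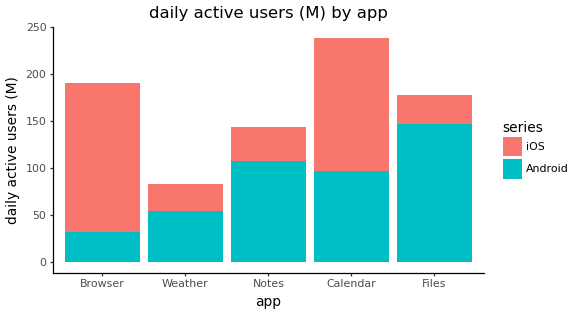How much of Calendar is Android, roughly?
≈ 100

Android top ≈ 100, bottom ≈ 0; segment ≈ 100.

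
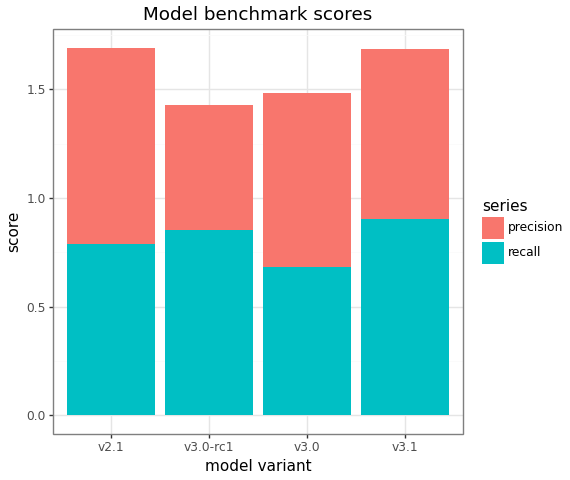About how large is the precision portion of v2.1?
precision top ≈ 1.6, bottom ≈ 0.8; segment ≈ 0.8.

≈ 0.8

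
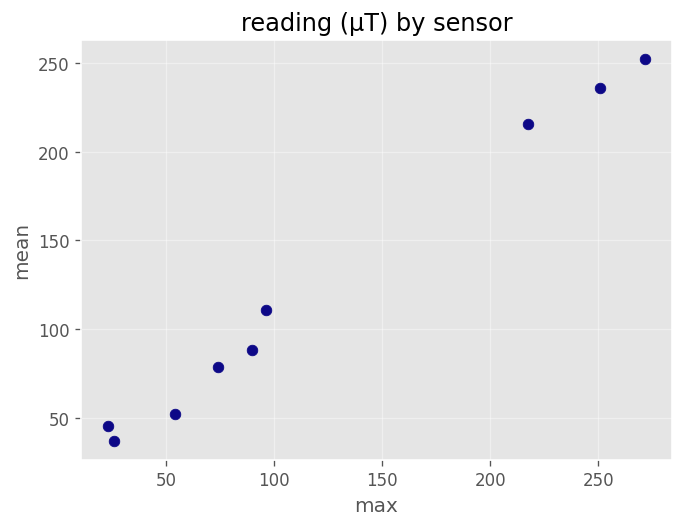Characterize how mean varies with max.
Points are positively correlated; strong (|r| ≈ 1.0).

positive, strong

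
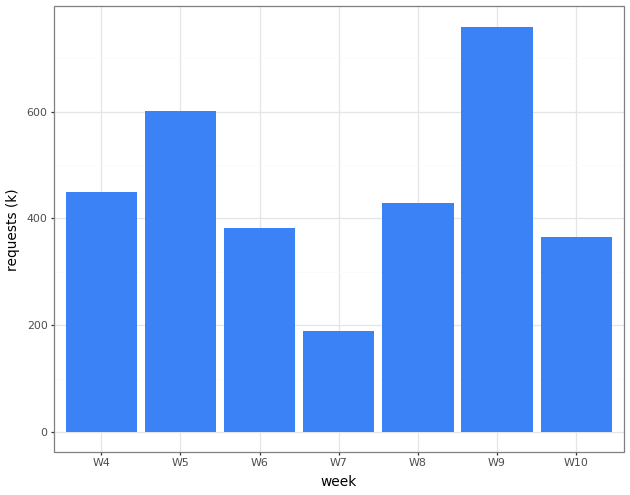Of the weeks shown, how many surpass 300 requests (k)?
Above 300: W4, W5, W6, W8, W9, W10.

6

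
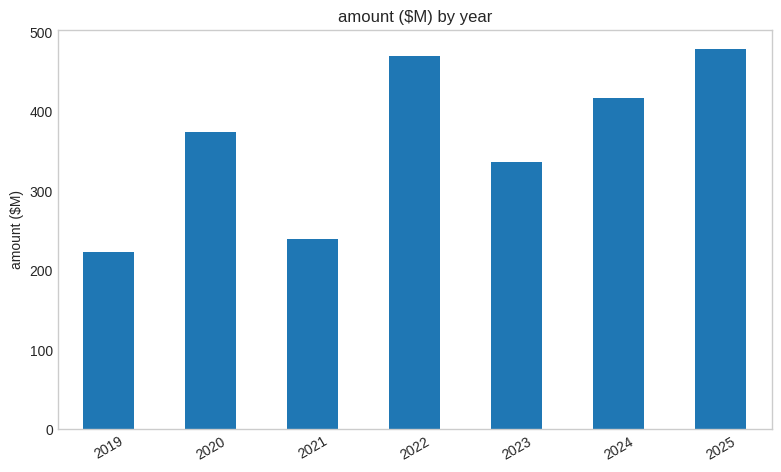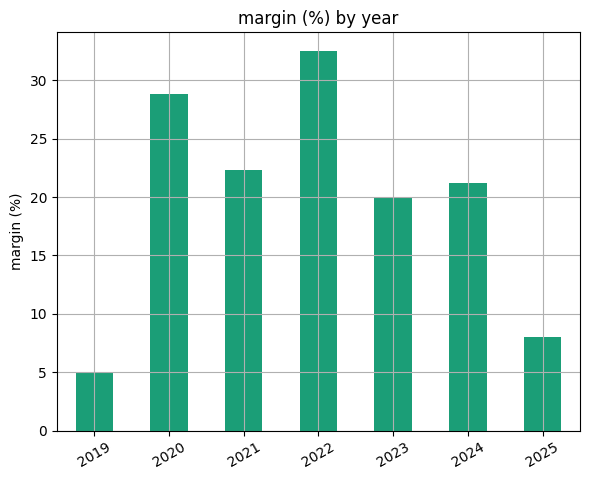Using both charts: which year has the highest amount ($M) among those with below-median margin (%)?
2025

Chart 2 median margin (%) ≈ 20; below-median years: 2019, 2023, 2025. Among those, 2025 has the highest amount ($M) (≈ 500).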